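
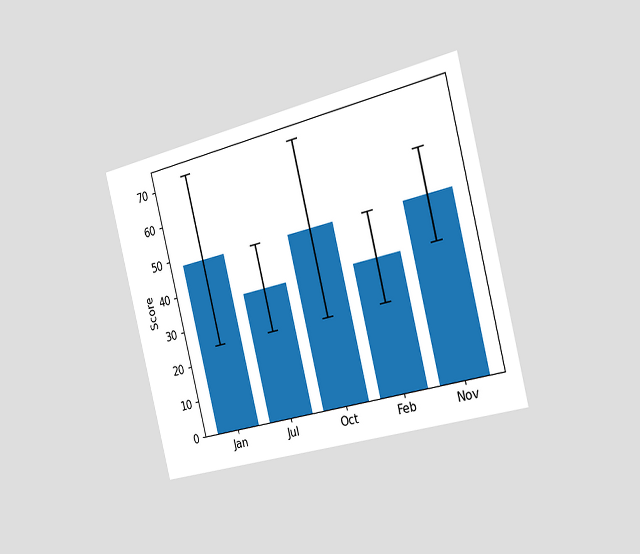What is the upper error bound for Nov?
60

The chart is tilted about 14° counter-clockwise and viewed slightly from the right. The Nov bar's upper whisker reaches 60.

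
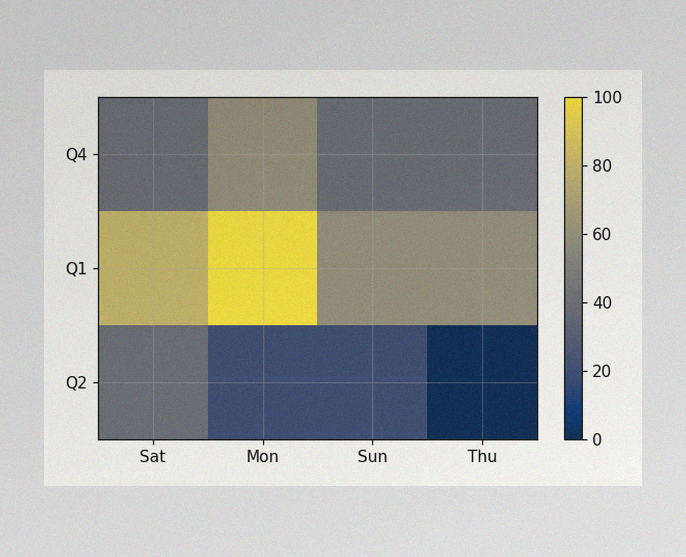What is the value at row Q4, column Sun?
The image has some photo noise and uneven lighting. Matching cell (Q4, Sun) against the colorbar gives 40.

40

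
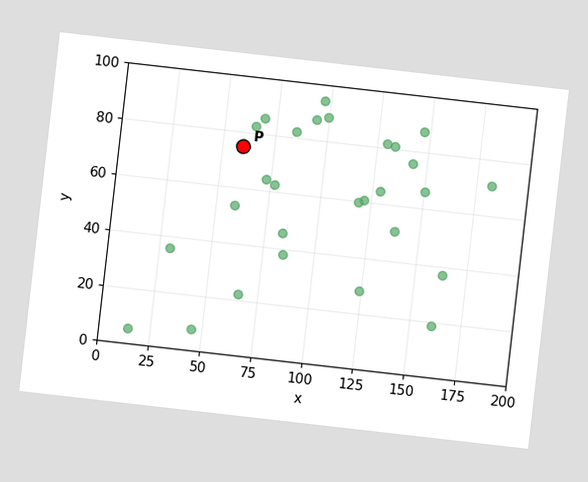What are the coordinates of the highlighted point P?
The chart is tilted about 6° clockwise. Following the gridlines from P to each axis, P sits at (60, 75).

(60, 75)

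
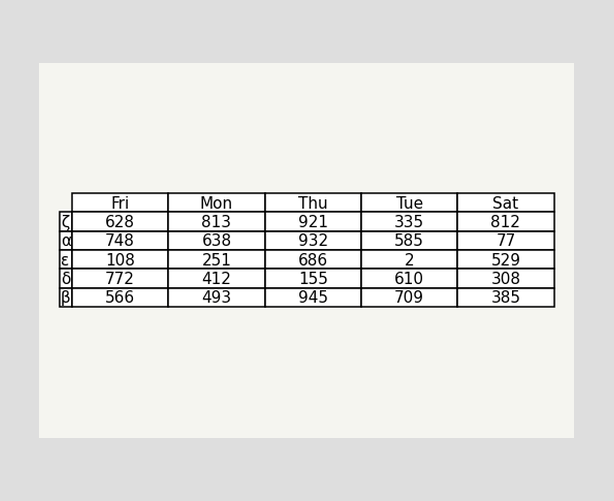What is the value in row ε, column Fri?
The (ε, Fri) cell reads 108.

108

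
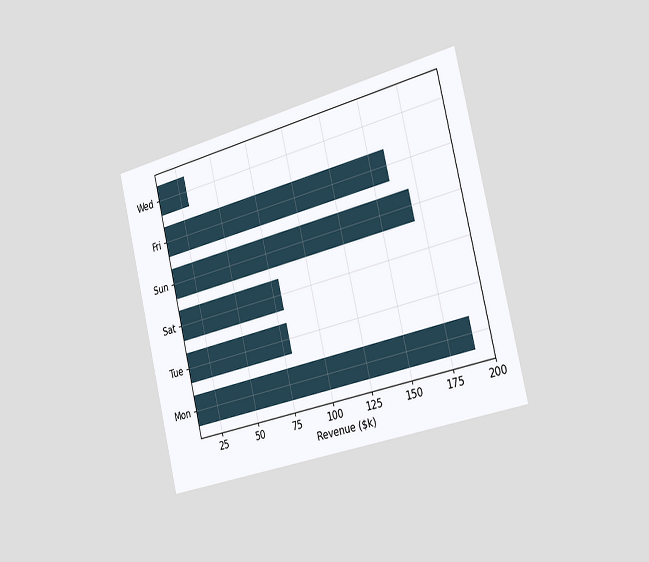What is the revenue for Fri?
The chart is tilted about 14° counter-clockwise and viewed slightly from the right. Reading along the chart's x-axis, the Fri bar reaches $160k.

$160k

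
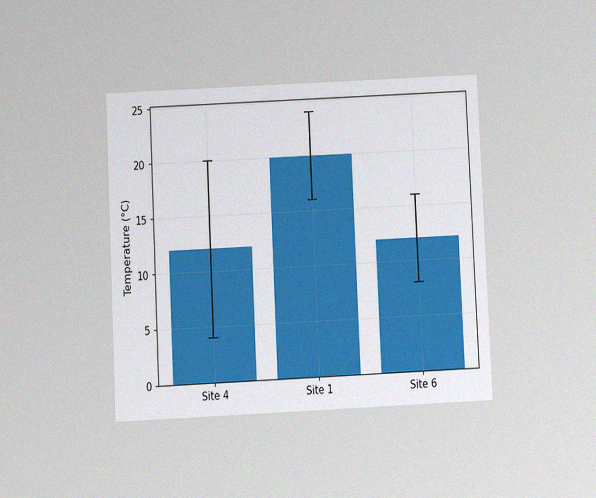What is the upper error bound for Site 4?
The chart is tilted about 3° counter-clockwise and viewed at a slight angle, with some photo noise. The Site 4 bar's upper whisker reaches 20°C.

20°C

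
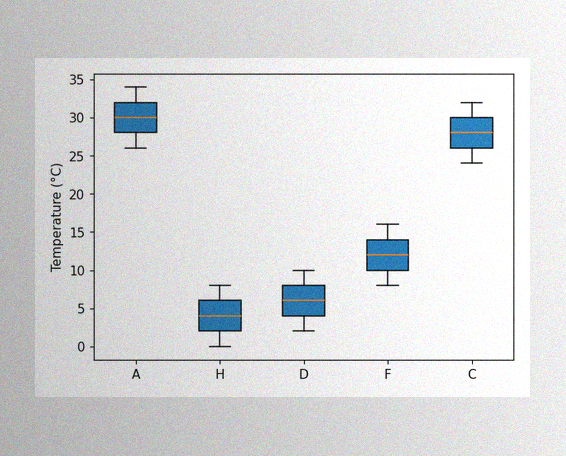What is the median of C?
The image has some photo noise and uneven lighting. The median line in the C box sits at 28°C.

28°C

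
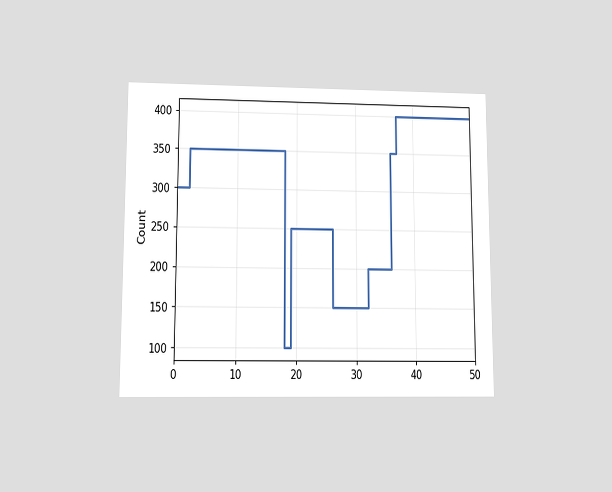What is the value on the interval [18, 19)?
The chart is viewed slightly from below. On [18, 19) the step sits at 100.

100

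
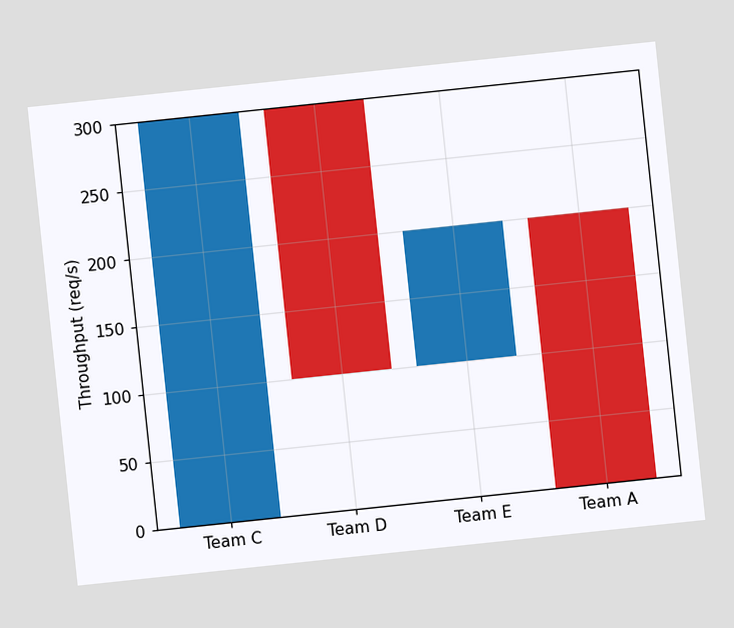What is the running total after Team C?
300req/s

The chart is tilted about 6° counter-clockwise. After Team C the running total reaches 300req/s.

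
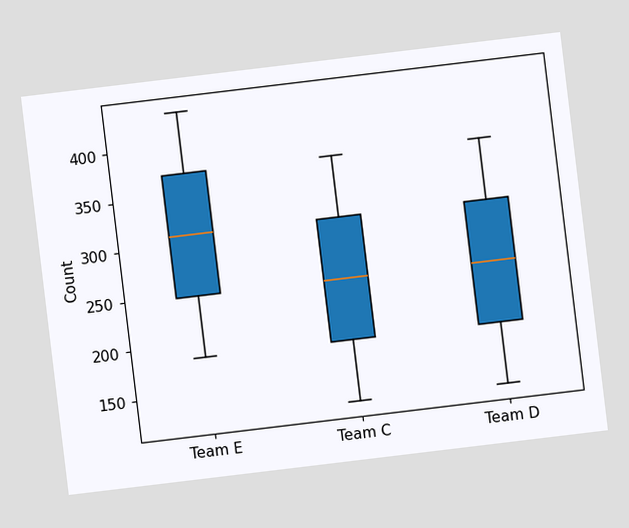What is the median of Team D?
The chart is tilted about 7° counter-clockwise. The median line in the Team D box sits at 248.

248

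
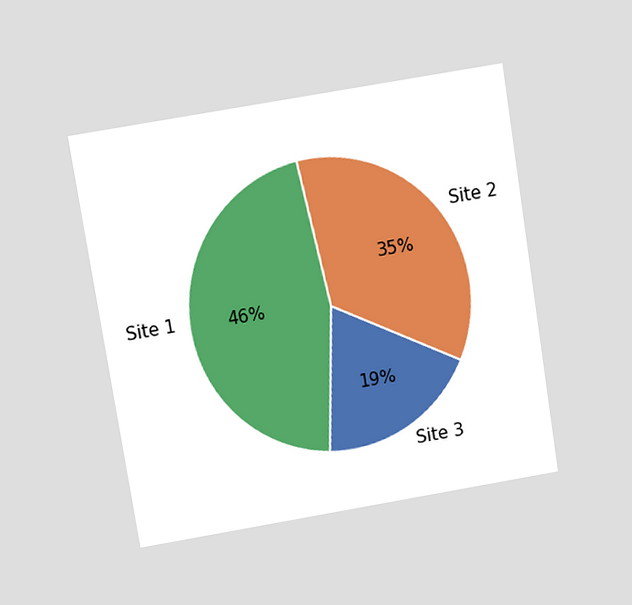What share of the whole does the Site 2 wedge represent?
35%

The chart is tilted about 9° counter-clockwise and viewed slightly from above. The Site 2 slice takes up 35% of the pie.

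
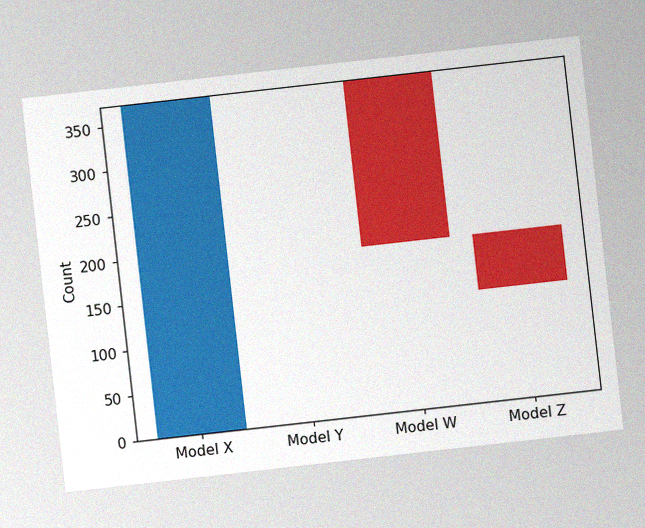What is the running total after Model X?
372

The chart is tilted about 6° counter-clockwise, with some photo noise. After Model X the running total reaches 372.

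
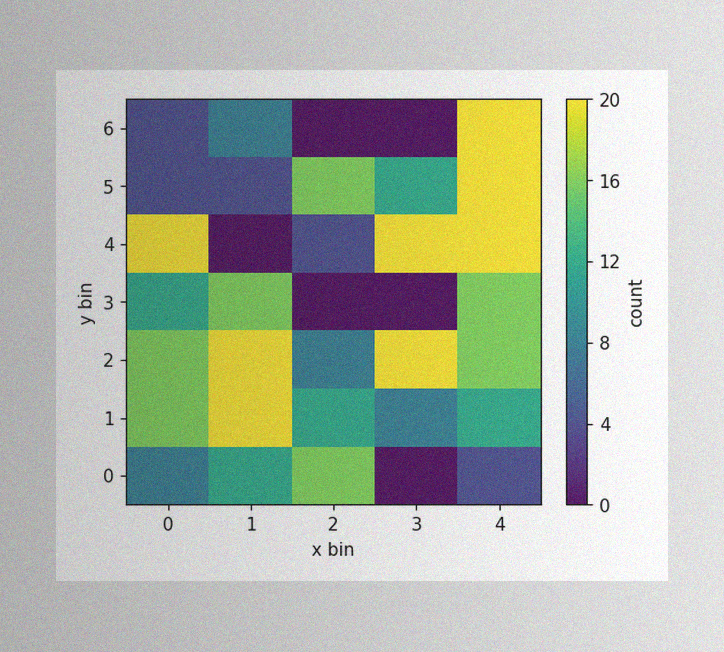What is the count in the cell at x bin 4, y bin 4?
20

The image has some photo noise and uneven lighting. Matching the cell (4, 4) against the colorbar gives 20.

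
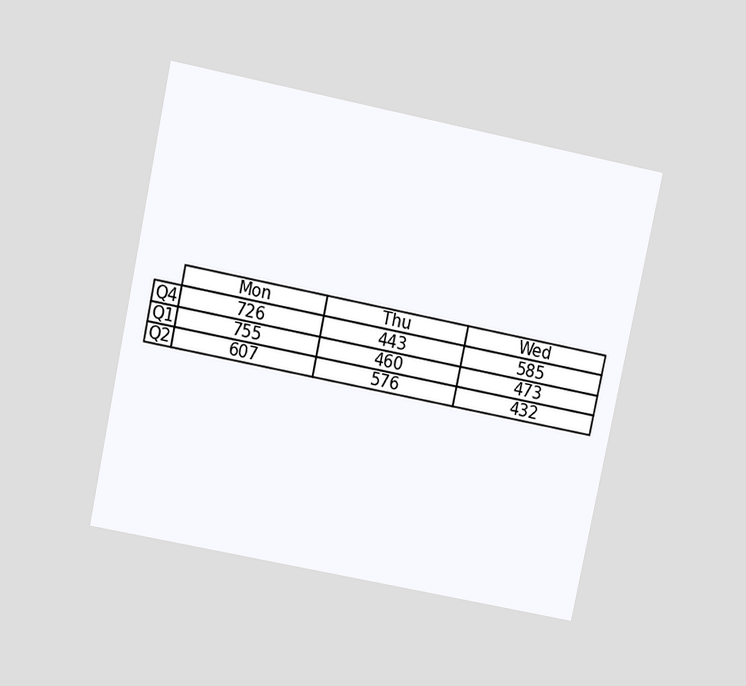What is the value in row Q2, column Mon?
The chart is tilted about 12° clockwise and viewed slightly from above. The (Q2, Mon) cell reads 607.

607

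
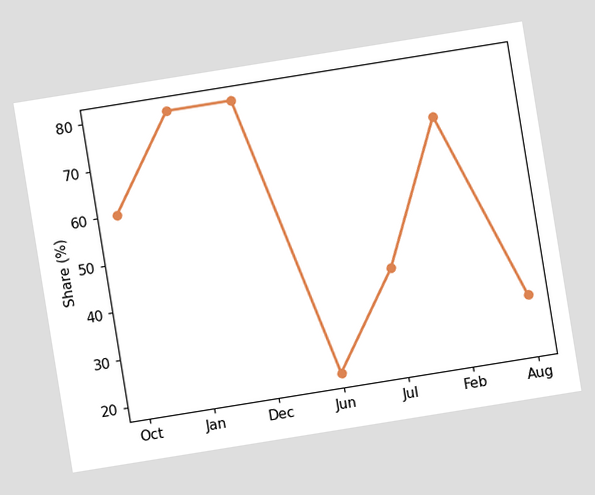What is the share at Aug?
30%

The chart is tilted about 9° counter-clockwise. At Aug, the line is at 30%.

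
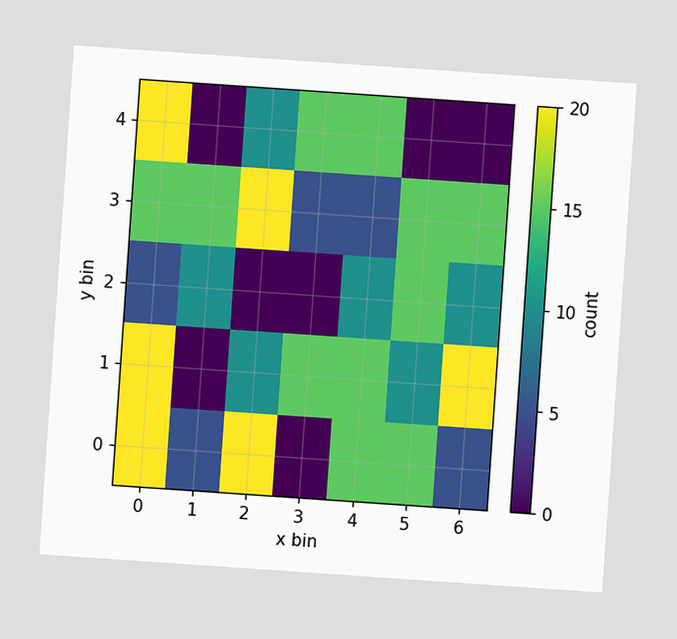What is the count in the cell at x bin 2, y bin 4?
10

The chart is tilted about 4° clockwise. Matching the cell (2, 4) against the colorbar gives 10.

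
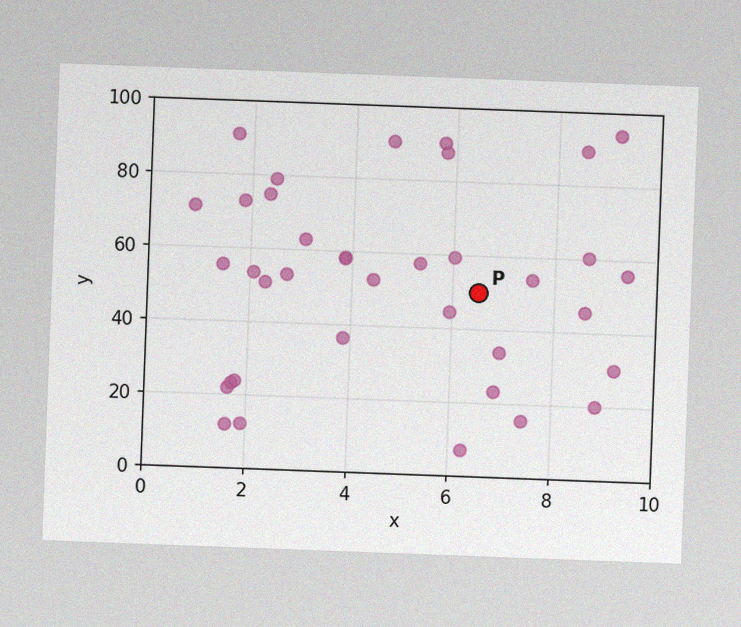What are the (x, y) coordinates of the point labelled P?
The chart is tilted about 2° clockwise, with some photo noise. Following the gridlines from P to each axis, P sits at (6.5, 50).

(6.5, 50)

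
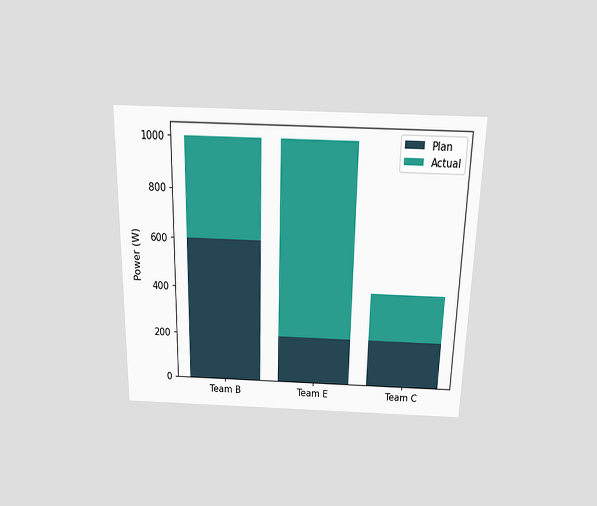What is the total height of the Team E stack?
1000W

The chart is viewed slightly from above. The Team E stack's top reaches 1000W on the y-axis.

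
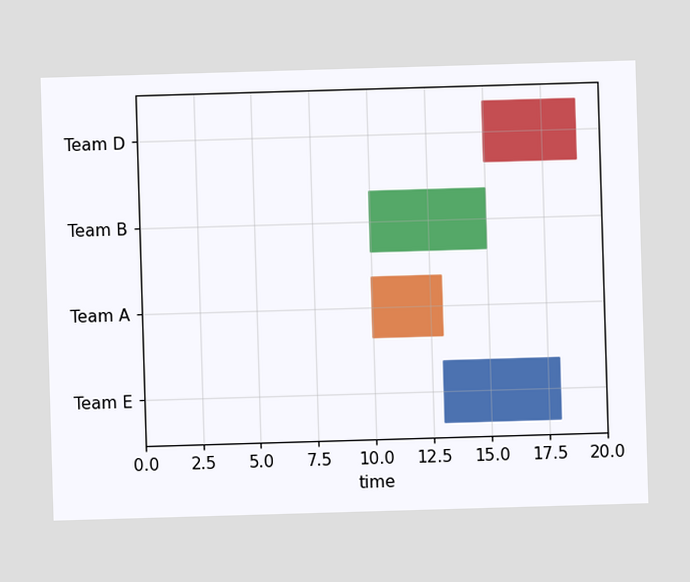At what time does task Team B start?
The Team B bar begins at t=10.

10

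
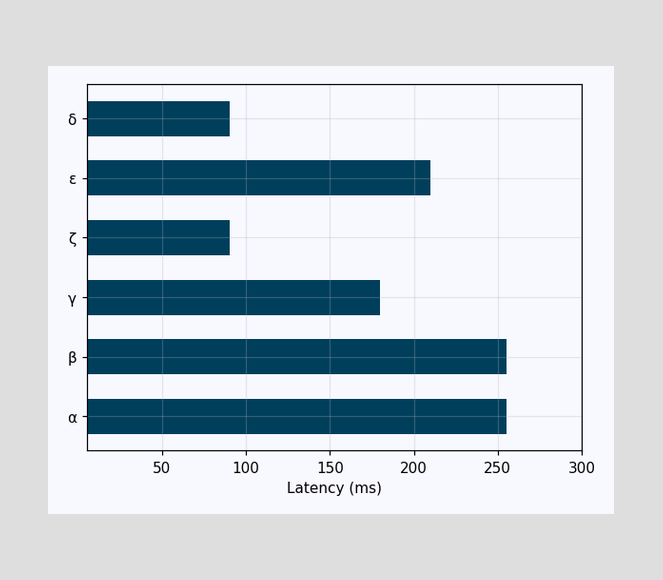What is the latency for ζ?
90ms

Reading along the chart's x-axis, the ζ bar reaches 90ms.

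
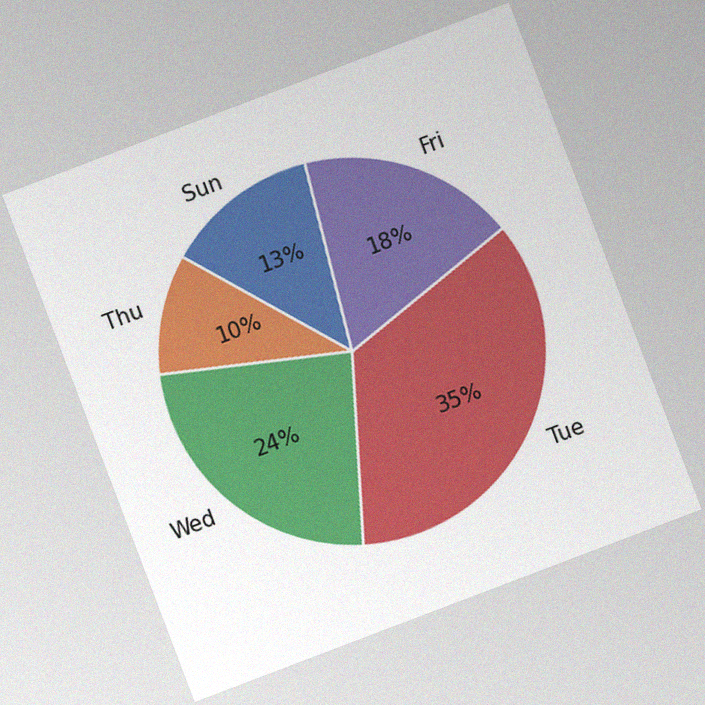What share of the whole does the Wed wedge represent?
24%

The chart is tilted about 21° counter-clockwise, with some photo noise. The Wed slice takes up 24% of the pie.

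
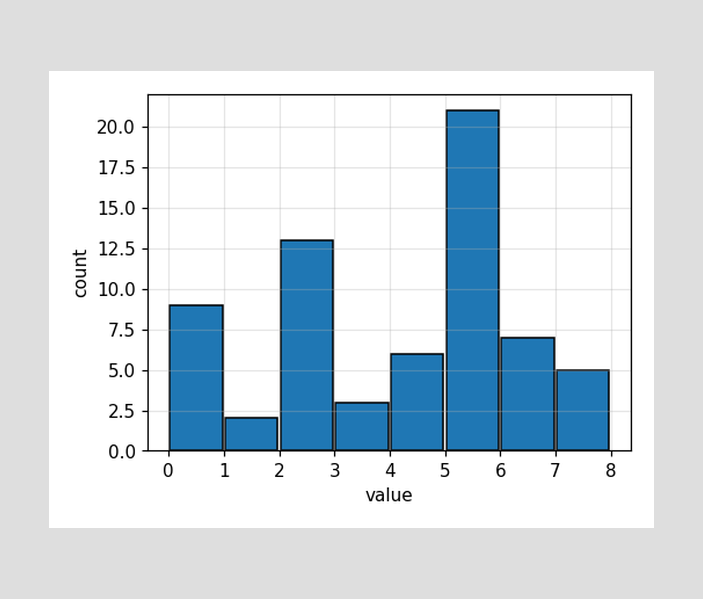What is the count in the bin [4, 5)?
6

The [4, 5) bin has height 6.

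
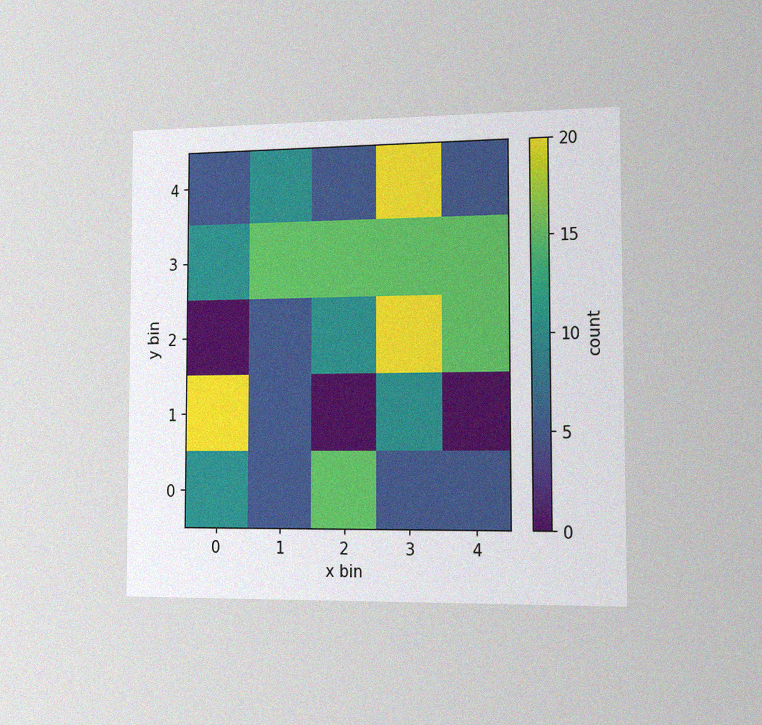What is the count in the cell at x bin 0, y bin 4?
The chart is viewed slightly from the right, with some photo noise. Matching the cell (0, 4) against the colorbar gives 5.

5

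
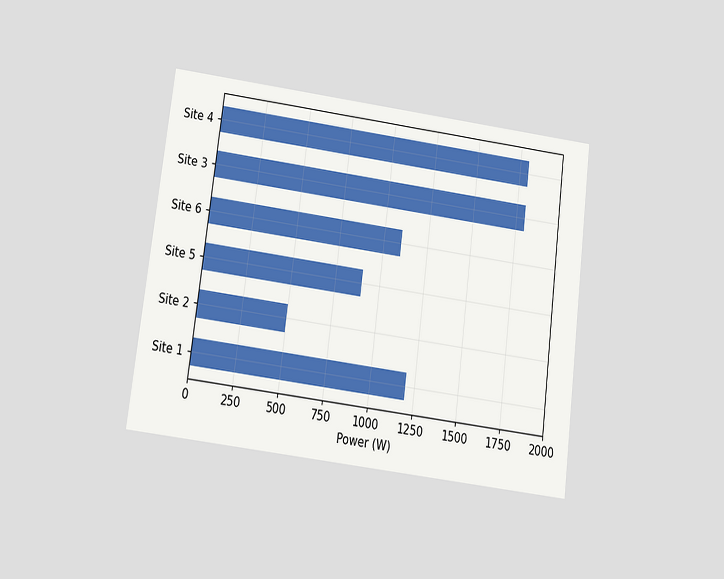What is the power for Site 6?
The chart is tilted about 7° clockwise and viewed at a slight angle. Reading along the chart's x-axis, the Site 6 bar reaches 1100W.

1100W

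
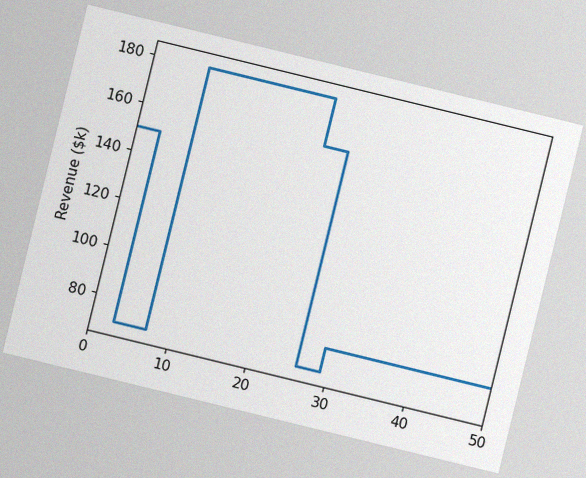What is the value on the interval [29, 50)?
The chart is tilted about 14° clockwise, with some photo noise. On [29, 50) the step sits at $80k.

$80k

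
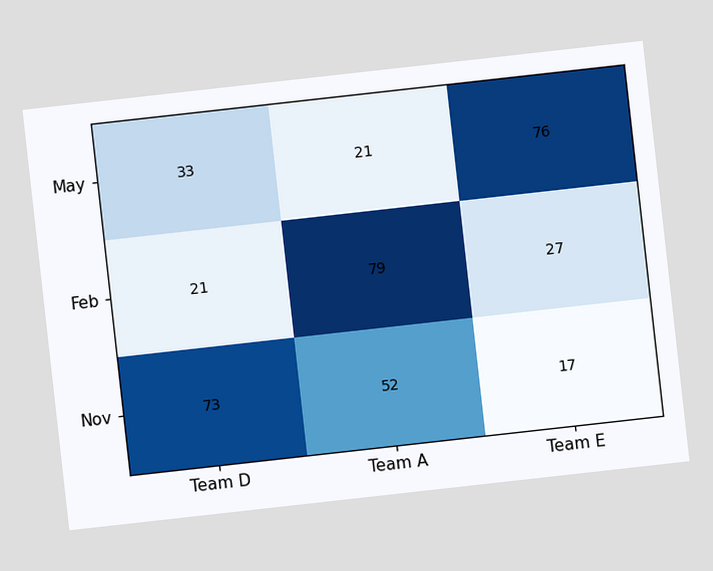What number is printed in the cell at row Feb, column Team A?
The chart is tilted about 6° counter-clockwise. The (Feb, Team A) cell reads 79.

79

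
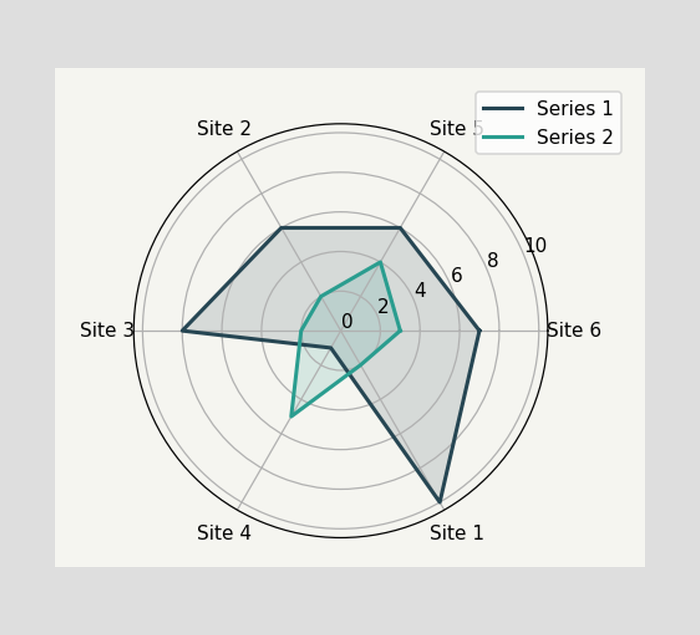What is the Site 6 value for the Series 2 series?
On the Site 6 axis, Series 2 reaches 3.

3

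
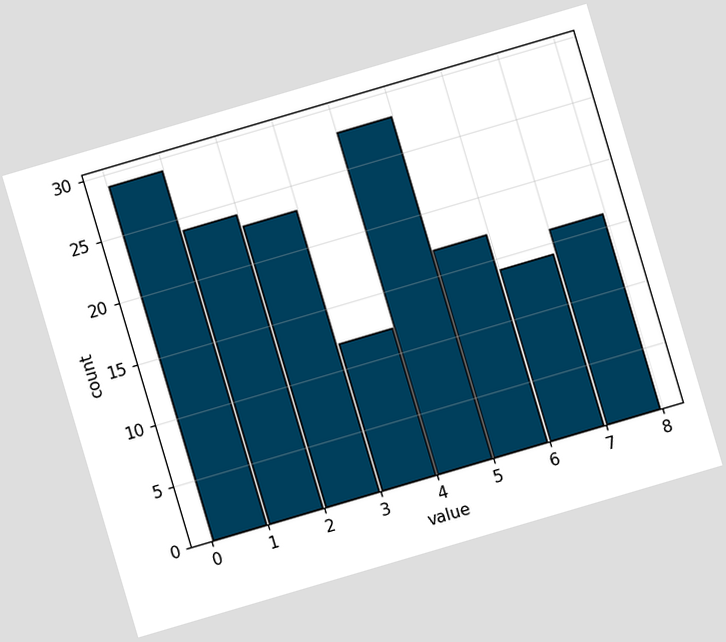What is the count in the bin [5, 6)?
17

The chart is tilted about 16° counter-clockwise. The [5, 6) bin has height 17.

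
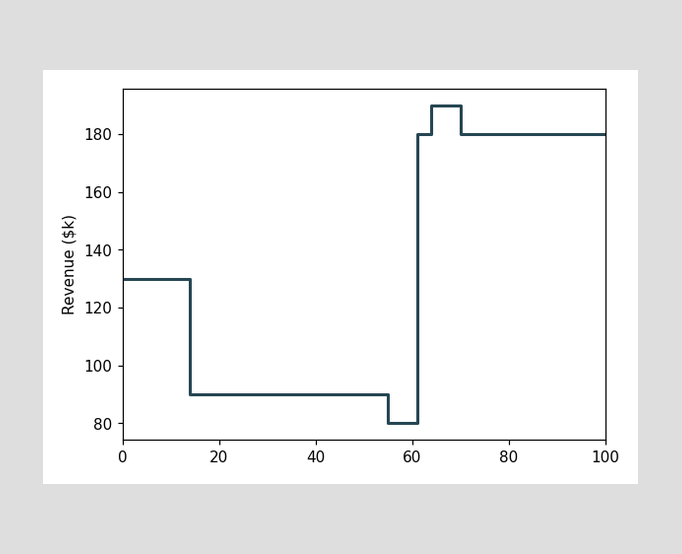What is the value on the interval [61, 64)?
$180k

On [61, 64) the step sits at $180k.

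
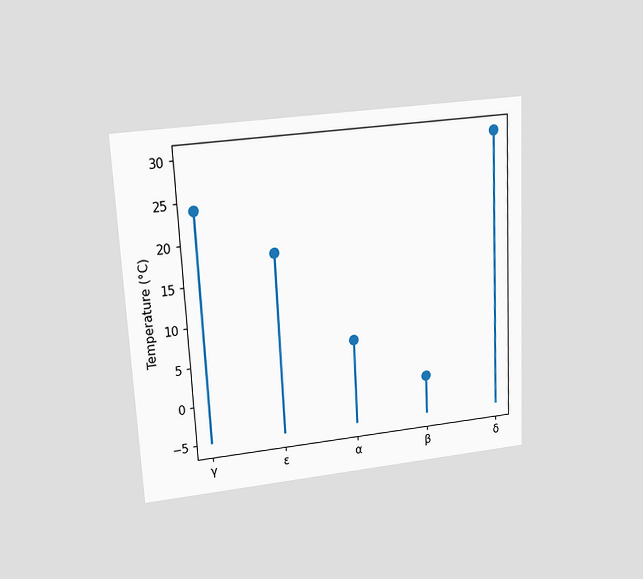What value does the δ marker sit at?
30°C

The chart is tilted about 3° counter-clockwise and viewed slightly from above. The δ marker sits at 30°C.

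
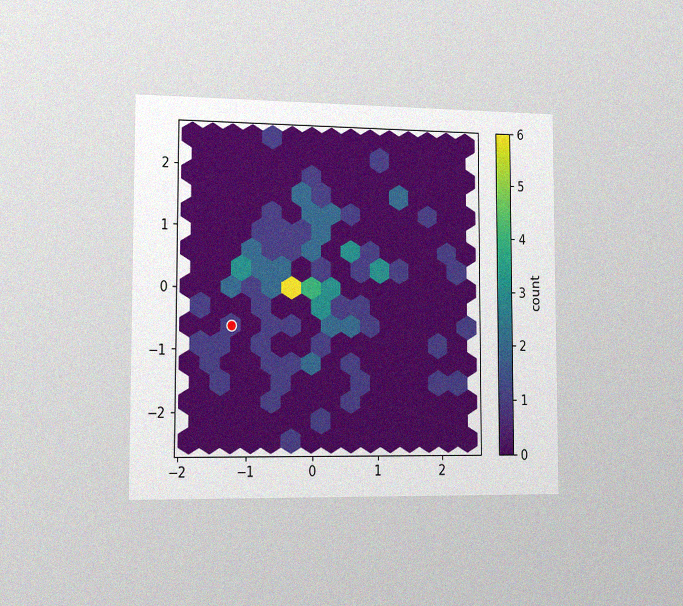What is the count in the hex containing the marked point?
The chart is viewed slightly from the left, with some photo noise. The marked hex reads 1 on the colorbar.

1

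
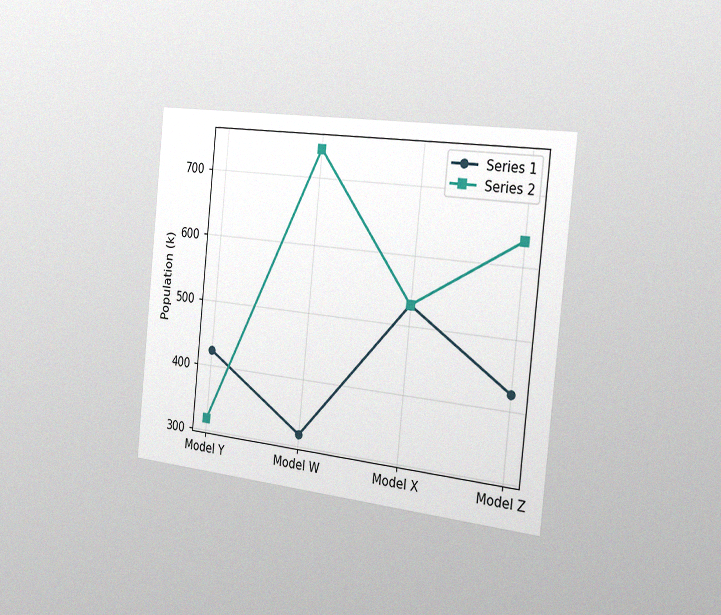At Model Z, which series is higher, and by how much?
The chart is tilted about 6° clockwise and viewed slightly from the right, with some photo noise. At Model Z, Series 2 sits above the other line by 212k.

Series 2, by 212k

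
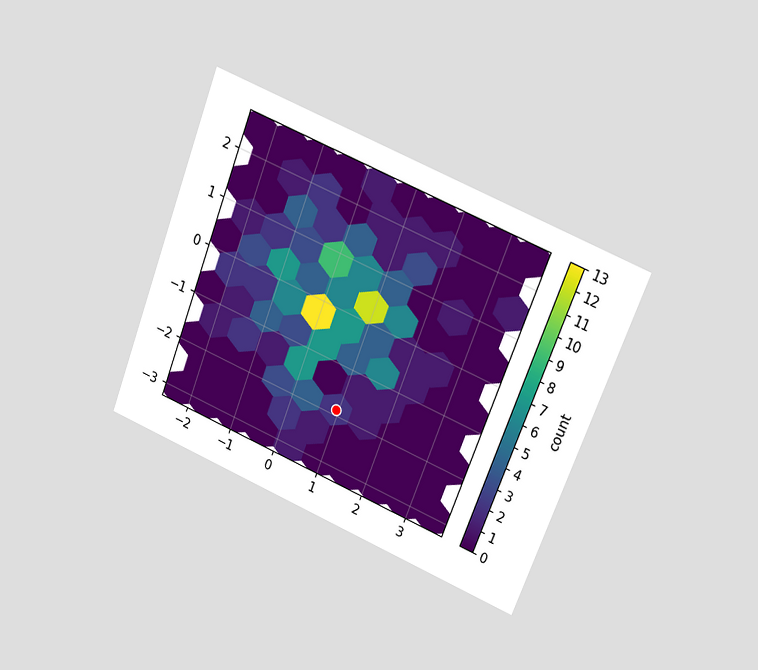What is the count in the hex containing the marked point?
2

The chart is tilted about 21° clockwise and viewed at a slight angle. The marked hex reads 2 on the colorbar.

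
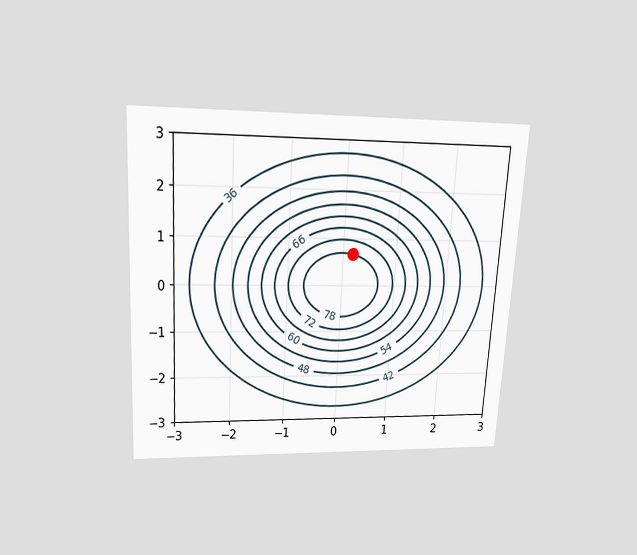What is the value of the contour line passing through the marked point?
78

The chart is tilted about 3° clockwise and viewed slightly from above. The marked point sits on the contour labelled 78.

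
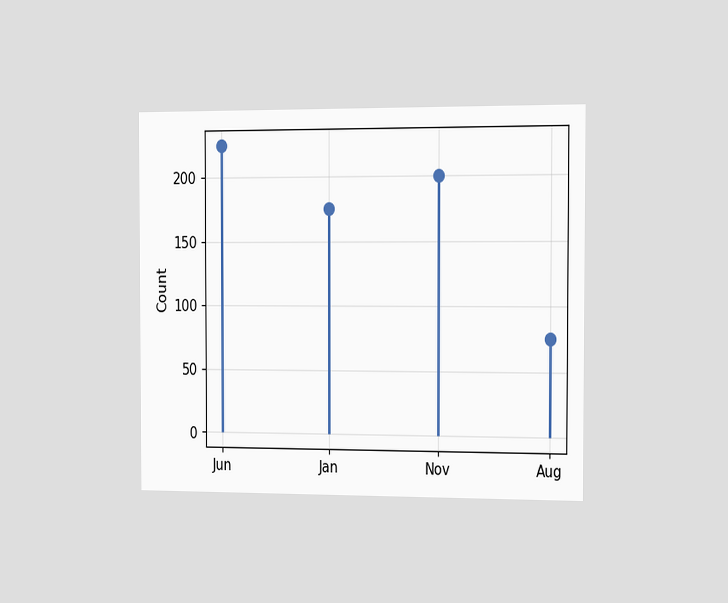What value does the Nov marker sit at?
The chart is viewed slightly from the right. The Nov marker sits at 200.

200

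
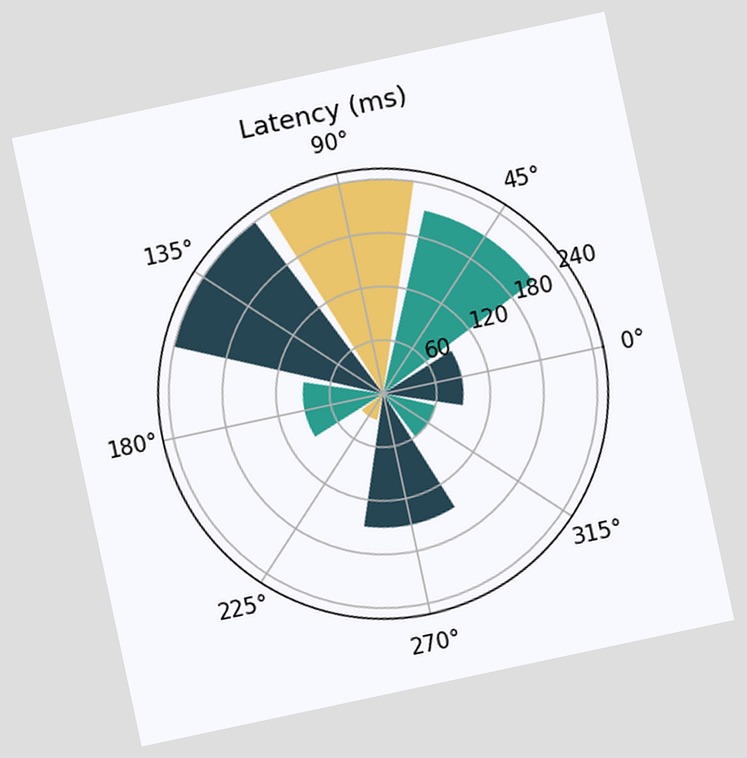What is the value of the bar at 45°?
210ms

The chart is tilted about 12° counter-clockwise. The bar at 45° reaches 210ms on the radial axis.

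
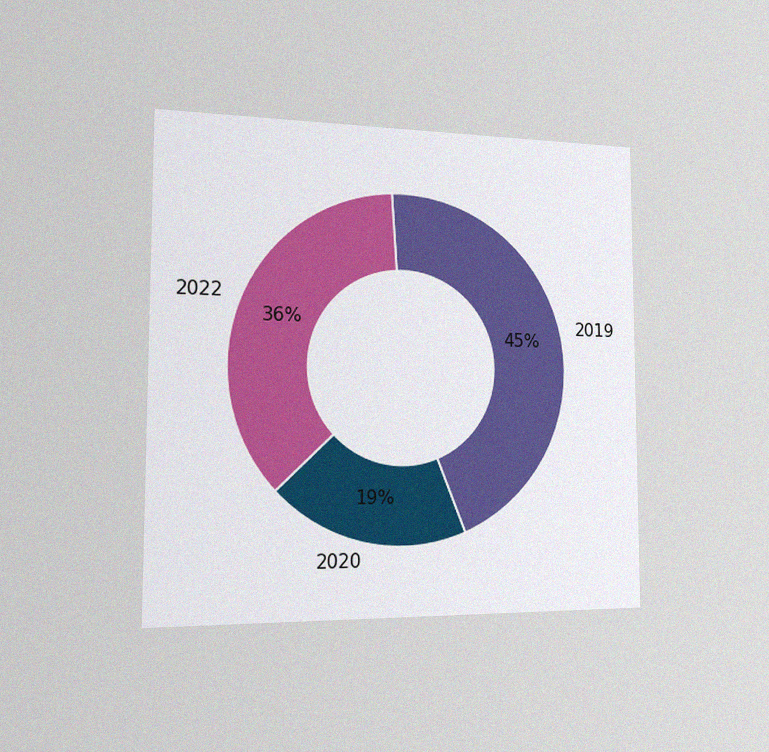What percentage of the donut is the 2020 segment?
19%

The chart is viewed slightly from the left, with some photo noise. The 2020 segment takes up 19% of the ring.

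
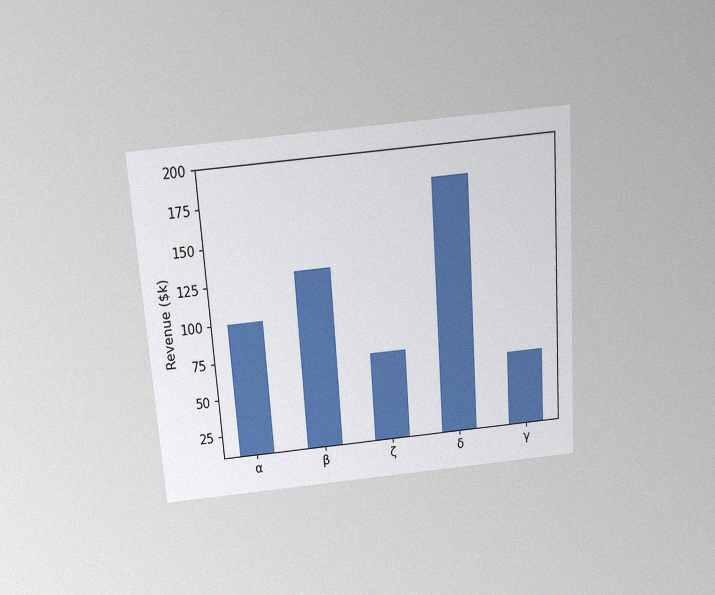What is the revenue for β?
The chart is tilted about 4° counter-clockwise and viewed slightly from above, with some photo noise. Reading along the chart's y-axis, the β bar reaches $130k.

$130k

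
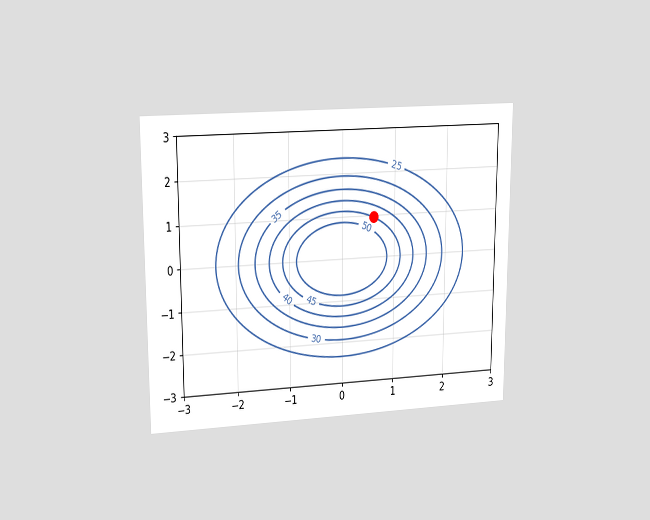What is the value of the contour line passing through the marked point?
45

The chart is viewed at a slight angle. The marked point sits on the contour labelled 45.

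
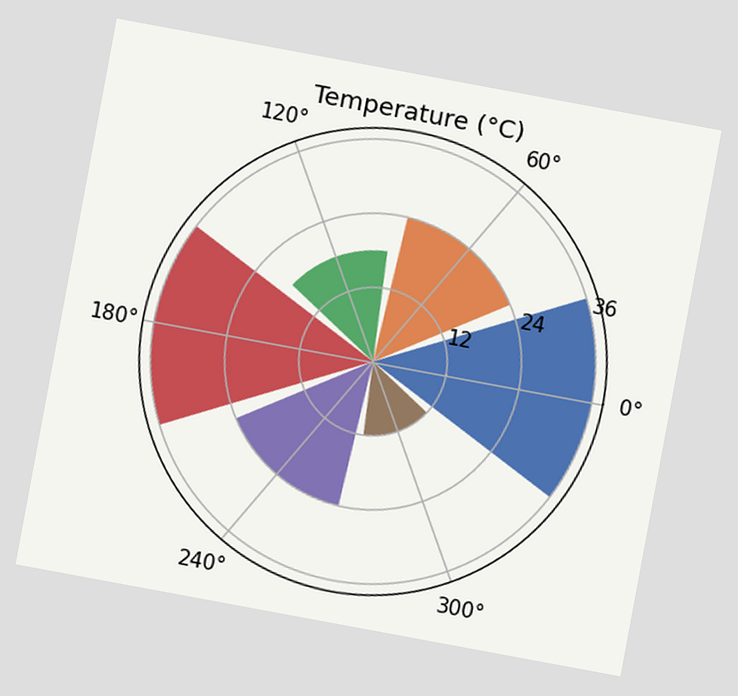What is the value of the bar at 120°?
The chart is tilted about 11° clockwise. The bar at 120° reaches 18°C on the radial axis.

18°C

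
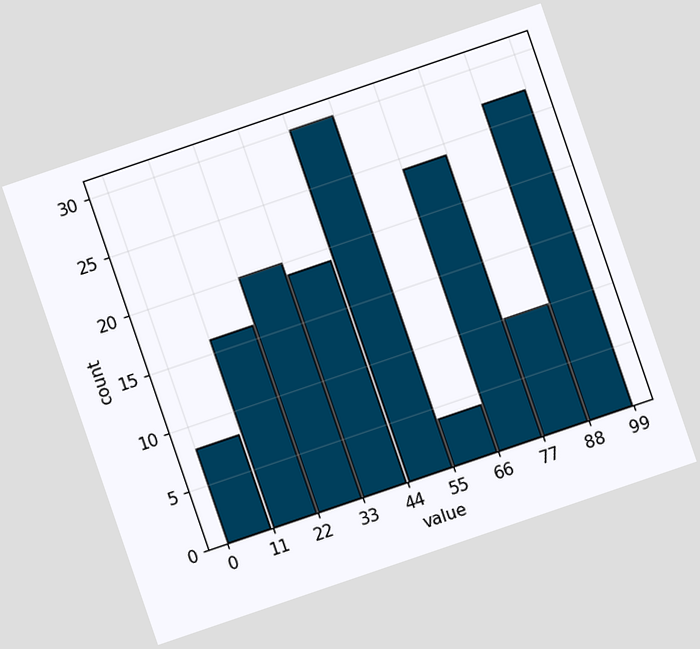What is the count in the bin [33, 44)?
19

The chart is tilted about 19° counter-clockwise. The [33, 44) bin has height 19.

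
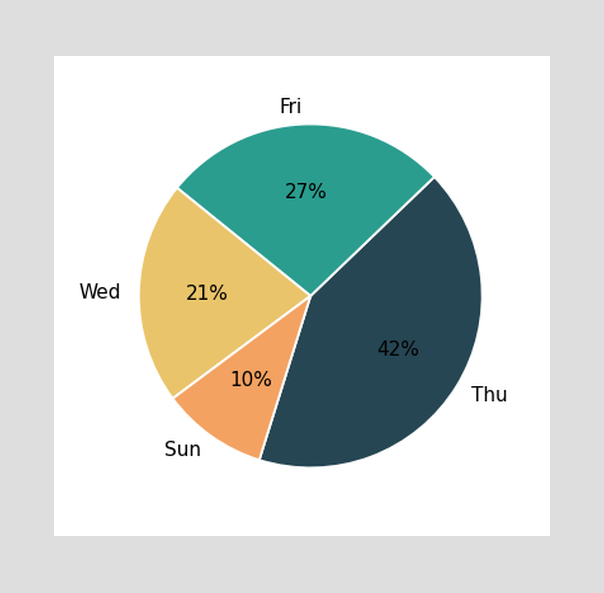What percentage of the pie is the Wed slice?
21%

The Wed slice takes up 21% of the pie.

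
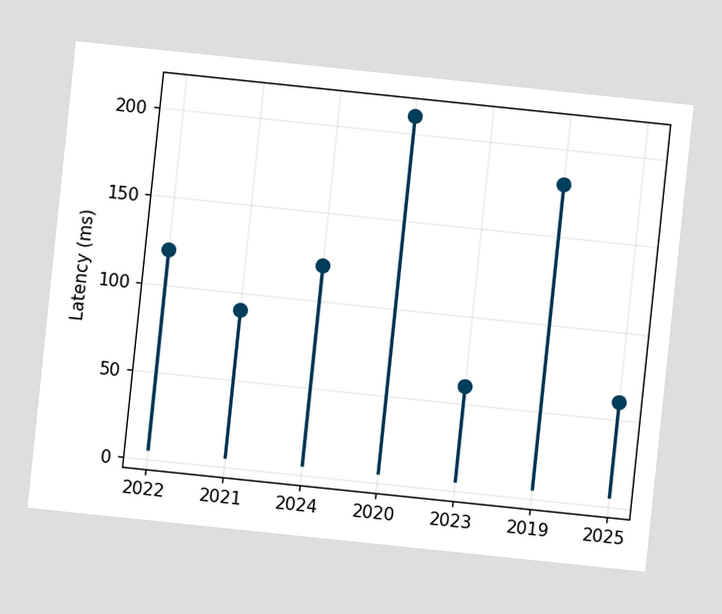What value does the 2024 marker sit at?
120ms

The chart is tilted about 6° clockwise. The 2024 marker sits at 120ms.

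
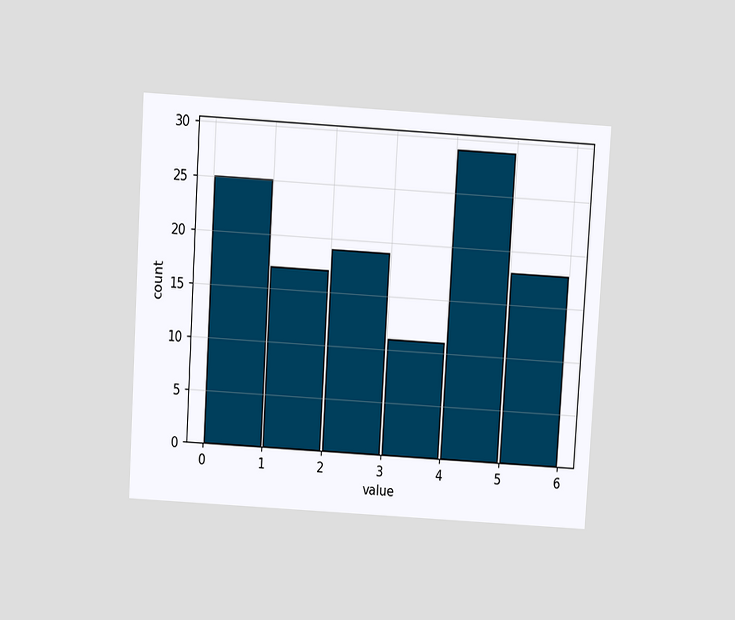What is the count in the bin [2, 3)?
The chart is tilted about 3° clockwise and viewed slightly from above. The [2, 3) bin has height 19.

19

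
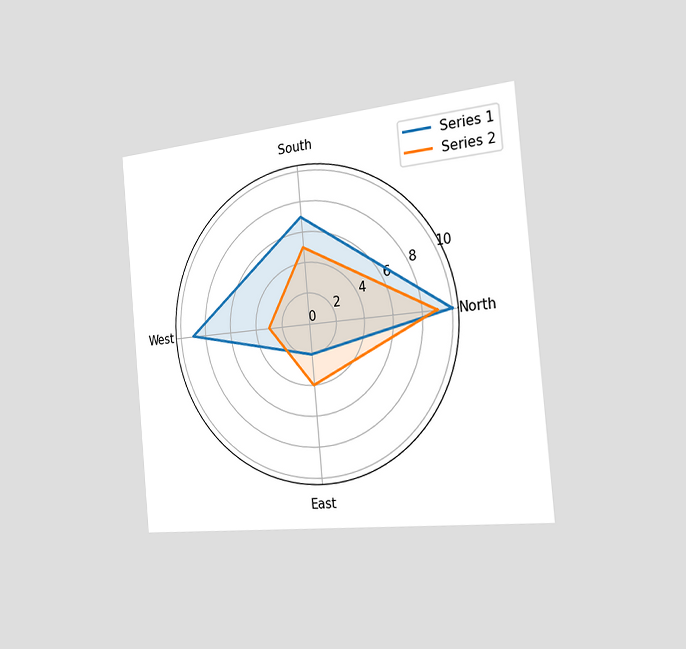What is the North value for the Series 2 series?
The chart is tilted about 5° counter-clockwise and viewed slightly from the right. On the North axis, Series 2 reaches 9.

9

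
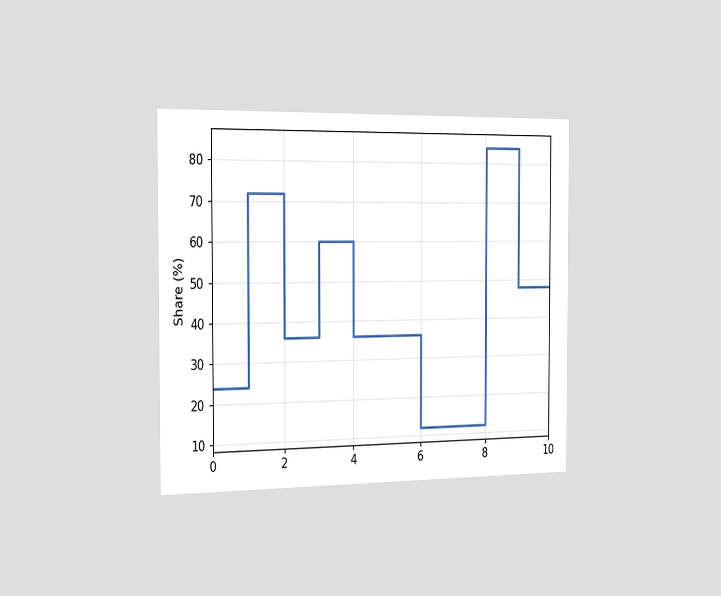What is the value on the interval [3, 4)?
60%

The chart is viewed slightly from the left. On [3, 4) the step sits at 60%.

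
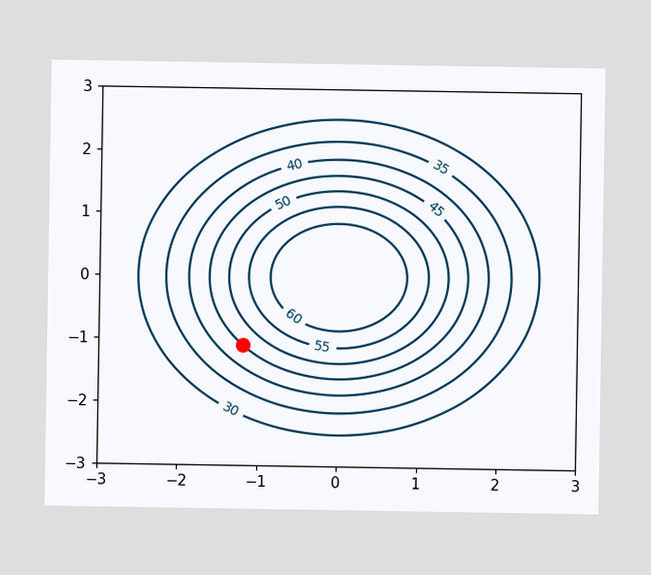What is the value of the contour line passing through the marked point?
45

The marked point sits on the contour labelled 45.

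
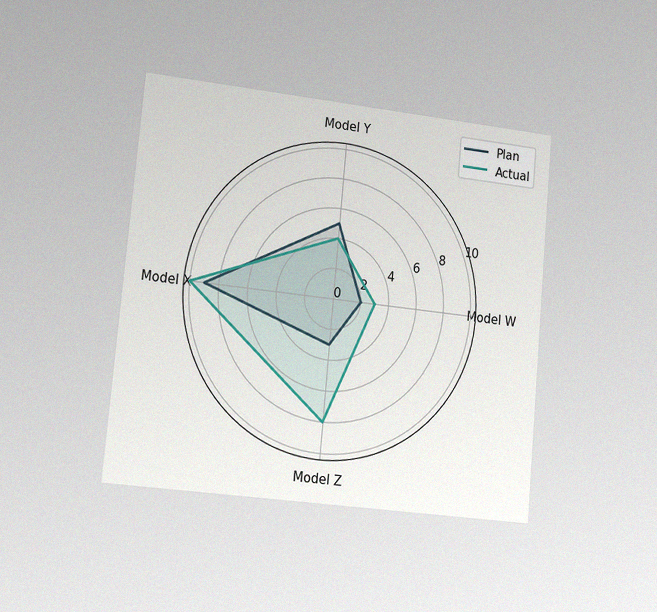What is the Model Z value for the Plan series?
The chart is tilted about 5° clockwise and viewed slightly from the left, with some photo noise. On the Model Z axis, Plan reaches 3.

3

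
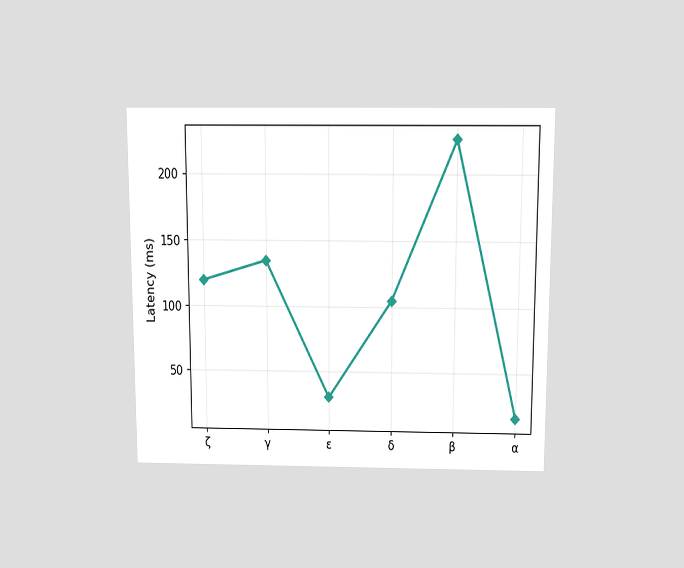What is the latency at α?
The chart is viewed slightly from above. At α, the line is at 15ms.

15ms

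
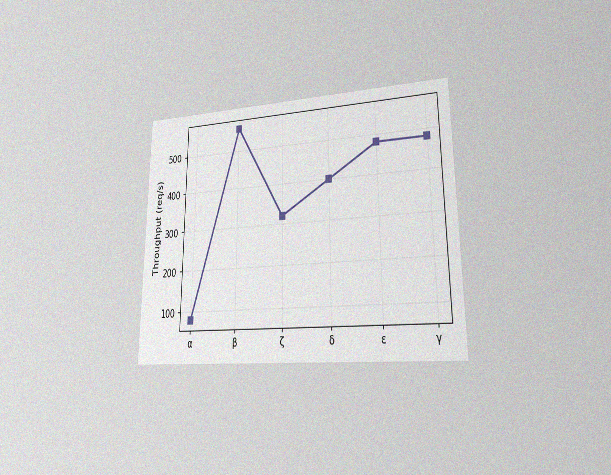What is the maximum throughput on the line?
The chart is viewed at a slight angle, with some photo noise. The highest point is at β, and reading across to the y-axis gives 560req/s.

560req/s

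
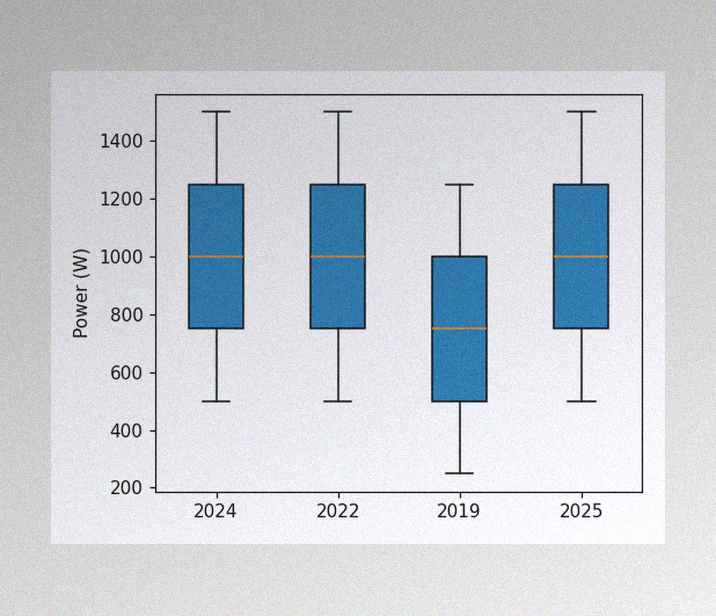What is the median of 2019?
The image has some photo noise and uneven lighting. The median line in the 2019 box sits at 750W.

750W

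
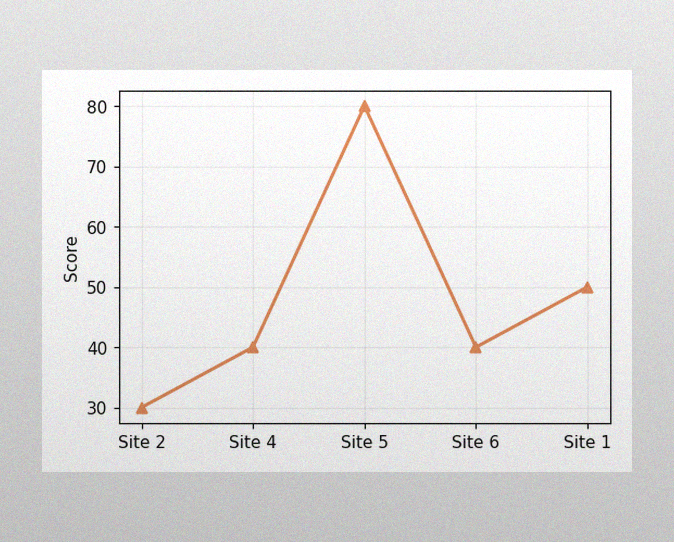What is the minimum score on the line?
30

The image has some photo noise and uneven lighting. The lowest point is at Site 2, and reading across to the y-axis gives 30.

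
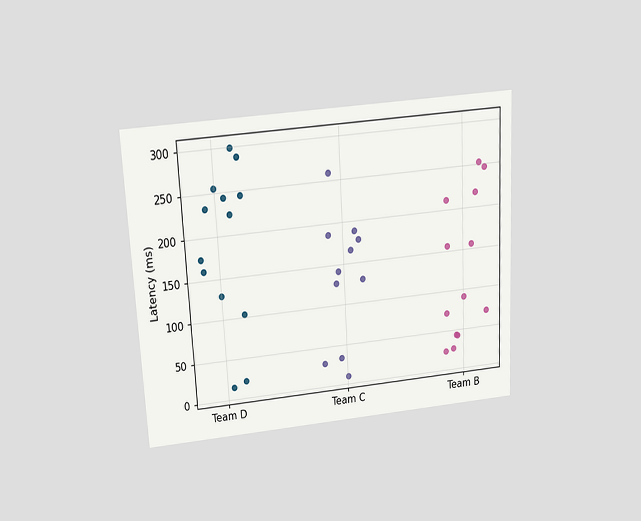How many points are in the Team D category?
The chart is tilted about 3° counter-clockwise and viewed slightly from above. Counting the markers in the Team D column gives 13.

13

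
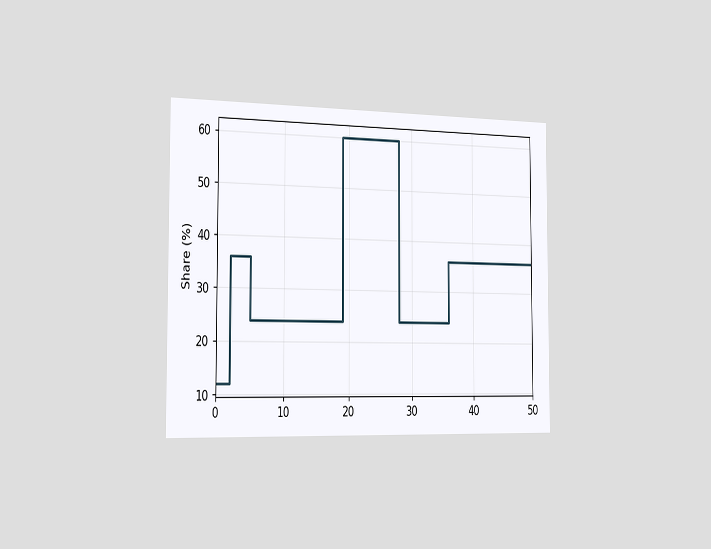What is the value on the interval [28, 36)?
24%

The chart is viewed slightly from the left. On [28, 36) the step sits at 24%.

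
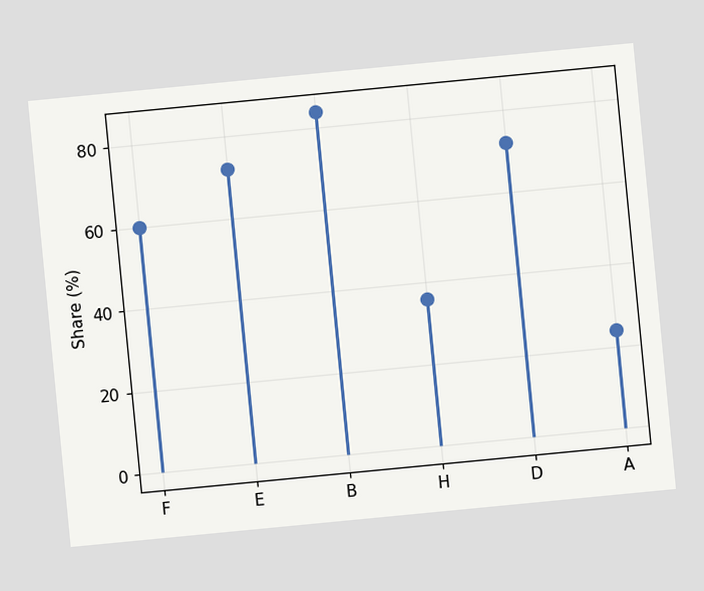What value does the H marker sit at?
The chart is tilted about 5° counter-clockwise. The H marker sits at 36%.

36%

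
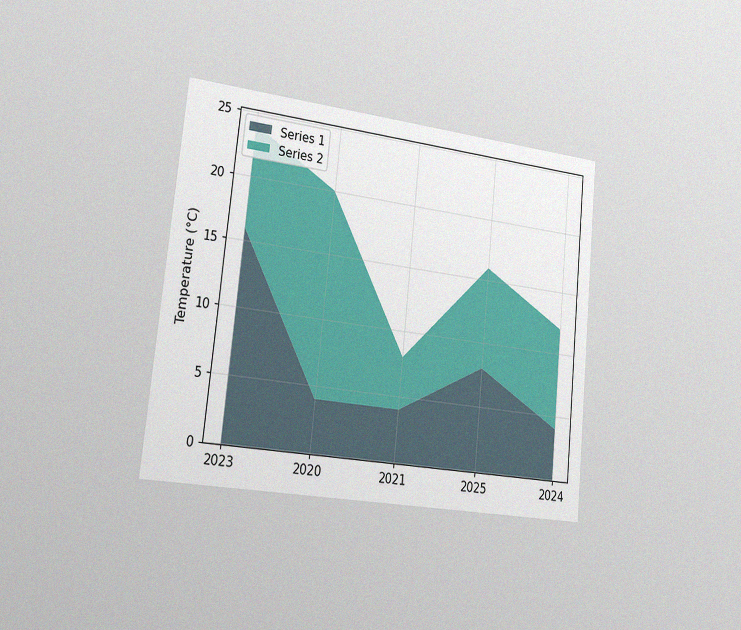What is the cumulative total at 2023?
24°C

The chart is tilted about 6° clockwise and viewed slightly from the left, with some photo noise. The stacked total at 2023 reaches 24°C.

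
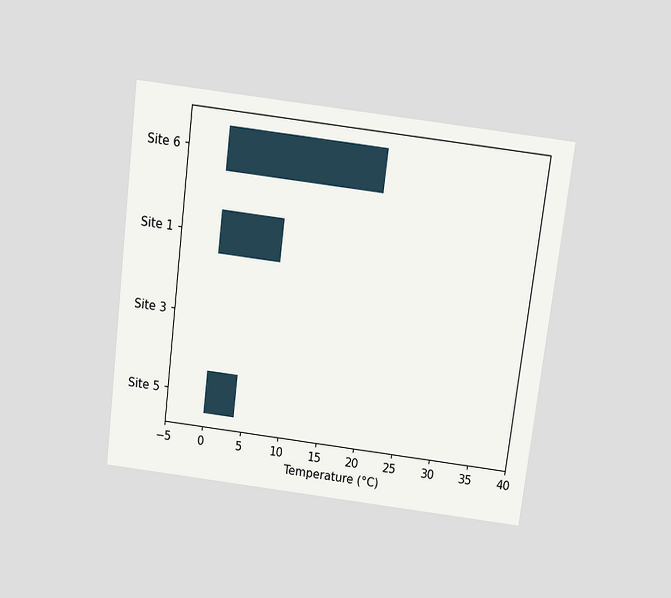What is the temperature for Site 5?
The chart is tilted about 7° clockwise and viewed slightly from above. Reading along the chart's x-axis, the Site 5 bar reaches 4°C.

4°C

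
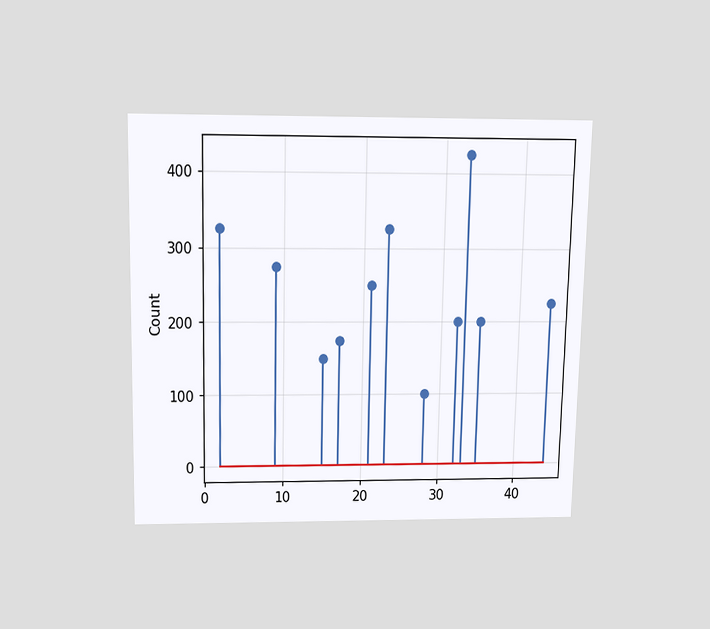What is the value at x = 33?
425

The chart is viewed slightly from above. The stem at x=33 reaches 425.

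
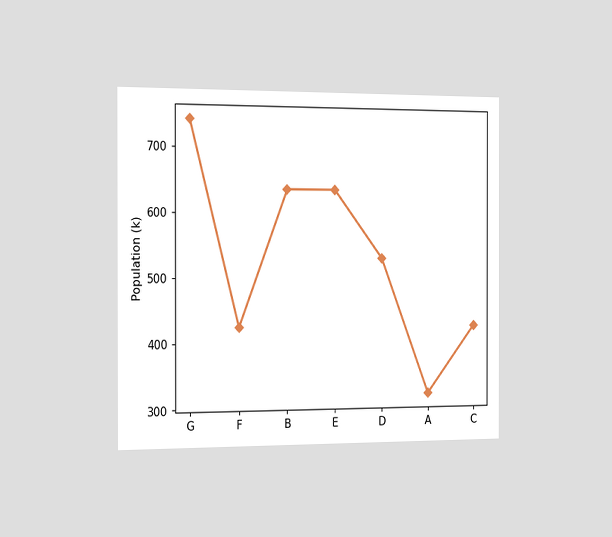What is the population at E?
636k

The chart is viewed slightly from the left. At E, the line is at 636k.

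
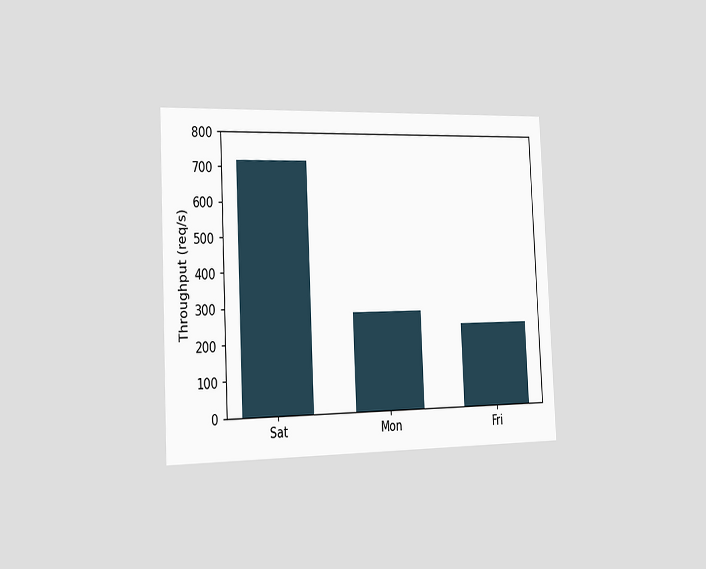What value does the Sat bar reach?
720req/s

The chart is tilted about 3° counter-clockwise and viewed slightly from the left. Reading along the chart's y-axis, the Sat bar reaches 720req/s.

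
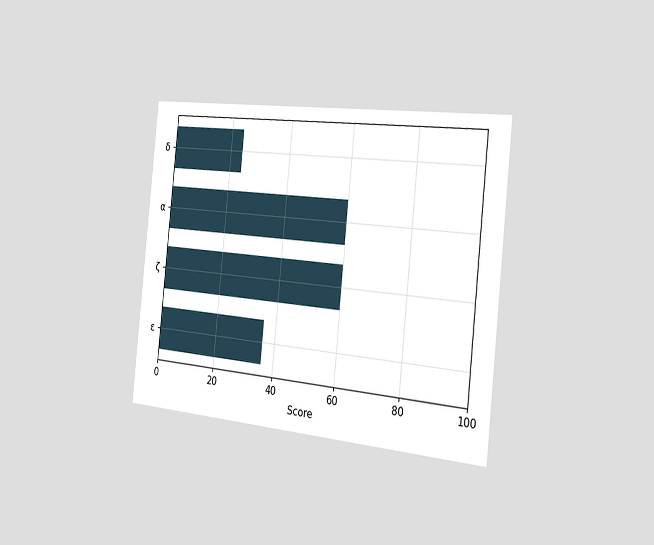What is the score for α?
60

The chart is tilted about 6° clockwise and viewed slightly from the right. Reading along the chart's x-axis, the α bar reaches 60.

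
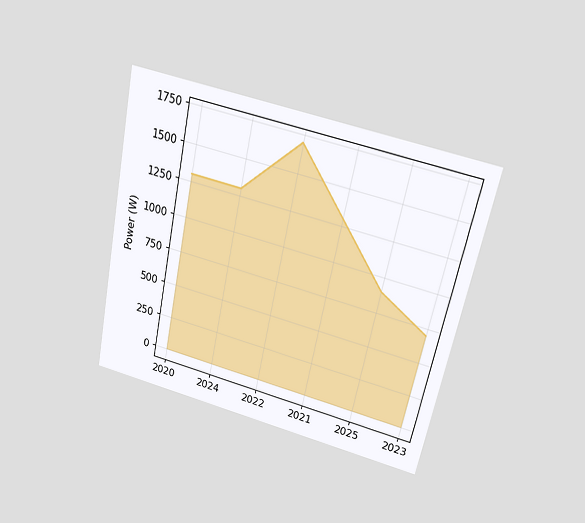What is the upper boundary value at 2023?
The chart is tilted about 12° clockwise and viewed slightly from above. At 2023 the upper boundary is at 700W.

700W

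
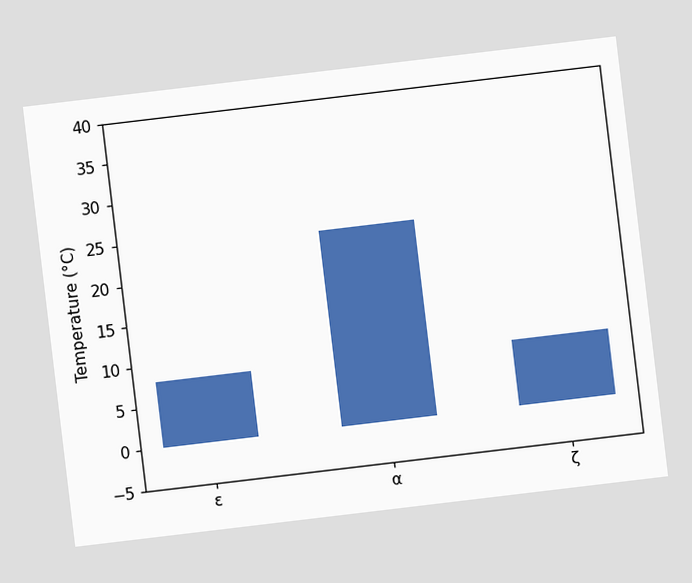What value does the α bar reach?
24°C

The chart is tilted about 7° counter-clockwise. Reading along the chart's y-axis, the α bar reaches 24°C.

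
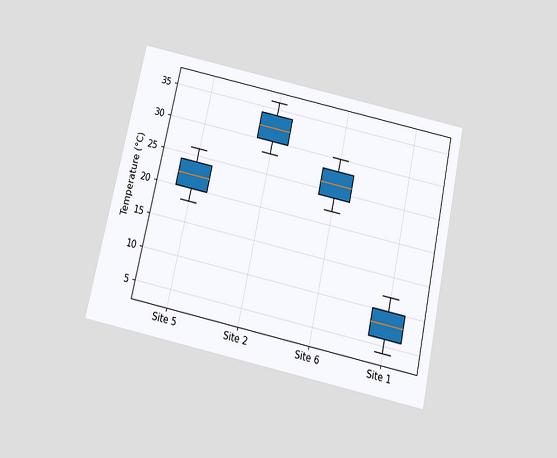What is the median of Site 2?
The chart is tilted about 12° clockwise and viewed slightly from below. The median line in the Site 2 box sits at 32°C.

32°C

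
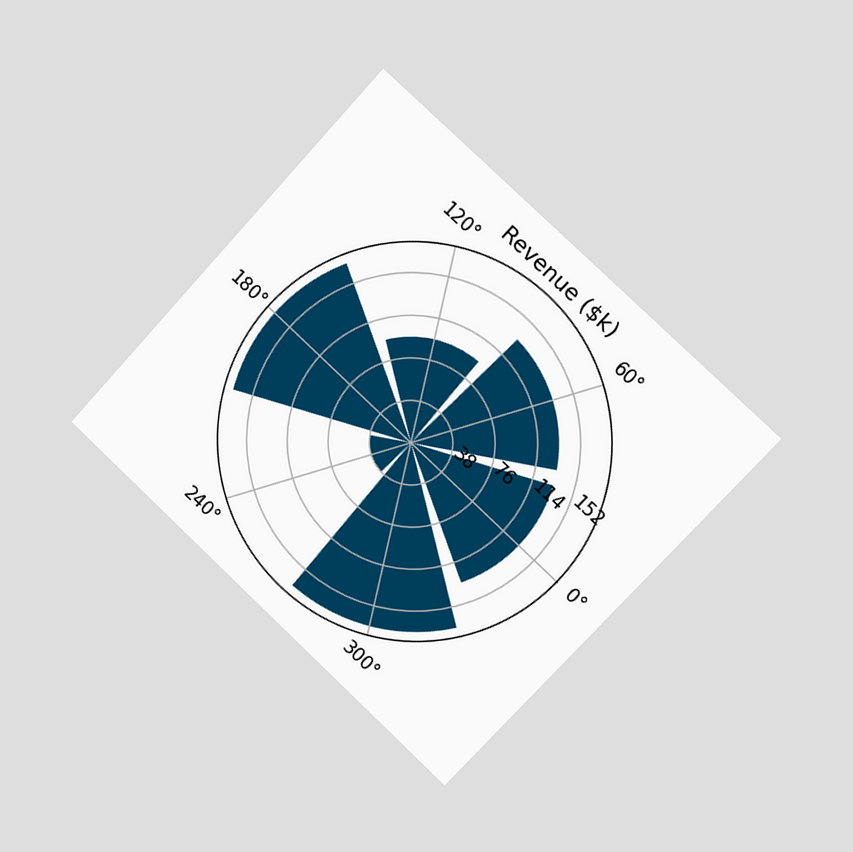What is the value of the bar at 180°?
The chart is tilted about 43° clockwise and viewed slightly from the right. The bar at 180° reaches $171k on the radial axis.

$171k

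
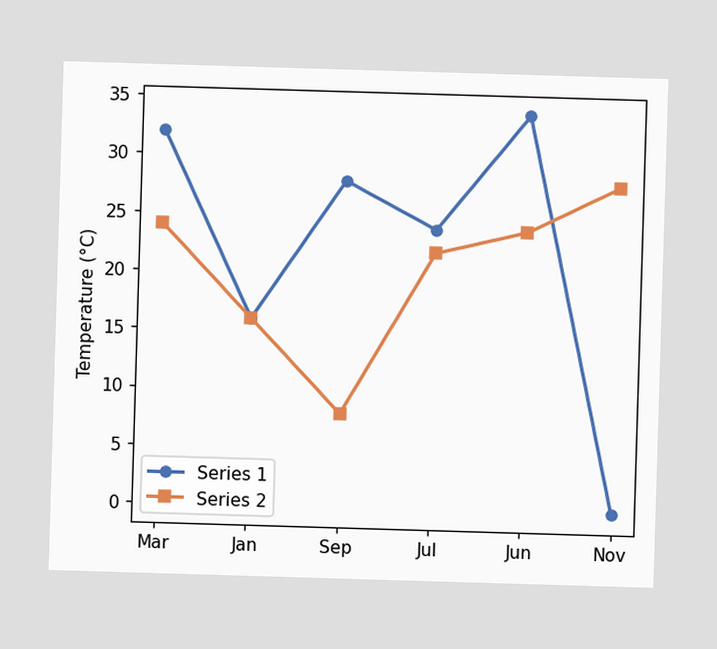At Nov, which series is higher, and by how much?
Series 2, by 28°C

At Nov, Series 2 sits above the other line by 28°C.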